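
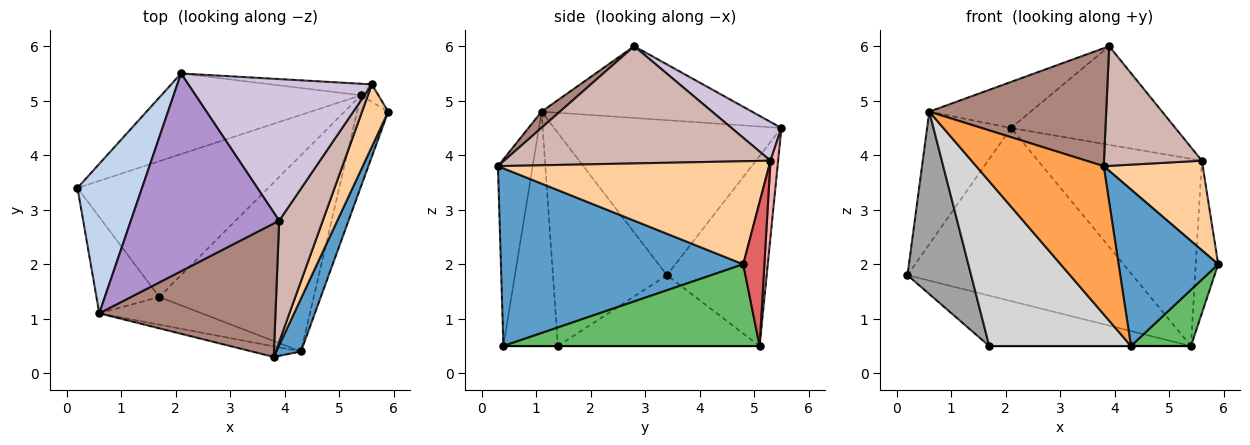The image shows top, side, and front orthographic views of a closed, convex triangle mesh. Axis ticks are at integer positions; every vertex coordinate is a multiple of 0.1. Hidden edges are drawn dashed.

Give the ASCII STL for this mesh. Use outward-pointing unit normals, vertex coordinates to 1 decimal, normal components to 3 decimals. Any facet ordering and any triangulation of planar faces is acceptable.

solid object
 facet normal 0.917 -0.377 0.128
  outer loop
   vertex 4.3 0.4 0.5
   vertex 5.9 4.8 2.0
   vertex 3.8 0.3 3.8
  endloop
 endfacet
 facet normal -0.874 0.323 0.364
  outer loop
   vertex 0.6 1.1 4.8
   vertex 2.1 5.5 4.5
   vertex 0.2 3.4 1.8
  endloop
 endfacet
 facet normal -0.262 -0.963 -0.069
  outer loop
   vertex 0.6 1.1 4.8
   vertex 4.3 0.4 0.5
   vertex 3.8 0.3 3.8
  endloop
 endfacet
 facet normal 0.914 -0.334 0.232
  outer loop
   vertex 5.6 5.3 3.9
   vertex 3.8 0.3 3.8
   vertex 5.9 4.8 2.0
  endloop
 endfacet
 facet normal 0.913 -0.214 -0.347
  outer loop
   vertex 5.4 5.1 0.5
   vertex 5.9 4.8 2.0
   vertex 4.3 0.4 0.5
  endloop
 endfacet
 facet normal -0.373 0.841 -0.392
  outer loop
   vertex 5.4 5.1 0.5
   vertex 0.2 3.4 1.8
   vertex 2.1 5.5 4.5
  endloop
 endfacet
 facet normal 0.684 0.725 -0.083
  outer loop
   vertex 5.4 5.1 0.5
   vertex 5.6 5.3 3.9
   vertex 5.9 4.8 2.0
  endloop
 endfacet
 facet normal 0.046 0.997 -0.061
  outer loop
   vertex 5.4 5.1 0.5
   vertex 2.1 5.5 4.5
   vertex 5.6 5.3 3.9
  endloop
 endfacet
 facet normal -0.426 0.205 0.881
  outer loop
   vertex 3.9 2.8 6.0
   vertex 2.1 5.5 4.5
   vertex 0.6 1.1 4.8
  endloop
 endfacet
 facet normal 0.171 0.563 0.809
  outer loop
   vertex 3.9 2.8 6.0
   vertex 5.6 5.3 3.9
   vertex 2.1 5.5 4.5
  endloop
 endfacet
 facet normal 0.068 -0.661 0.748
  outer loop
   vertex 3.9 2.8 6.0
   vertex 0.6 1.1 4.8
   vertex 3.8 0.3 3.8
  endloop
 endfacet
 facet normal 0.886 -0.326 0.330
  outer loop
   vertex 3.9 2.8 6.0
   vertex 3.8 0.3 3.8
   vertex 5.6 5.3 3.9
  endloop
 endfacet
 facet normal -0.329 0.329 -0.885
  outer loop
   vertex 1.7 1.4 0.5
   vertex 0.2 3.4 1.8
   vertex 5.4 5.1 0.5
  endloop
 endfacet
 facet normal 0.000 0.000 -1.000
  outer loop
   vertex 1.7 1.4 0.5
   vertex 5.4 5.1 0.5
   vertex 4.3 0.4 0.5
  endloop
 endfacet
 facet normal -0.846 -0.472 -0.249
  outer loop
   vertex 1.7 1.4 0.5
   vertex 0.6 1.1 4.8
   vertex 0.2 3.4 1.8
  endloop
 endfacet
 facet normal -0.355 -0.922 -0.155
  outer loop
   vertex 1.7 1.4 0.5
   vertex 4.3 0.4 0.5
   vertex 0.6 1.1 4.8
  endloop
 endfacet
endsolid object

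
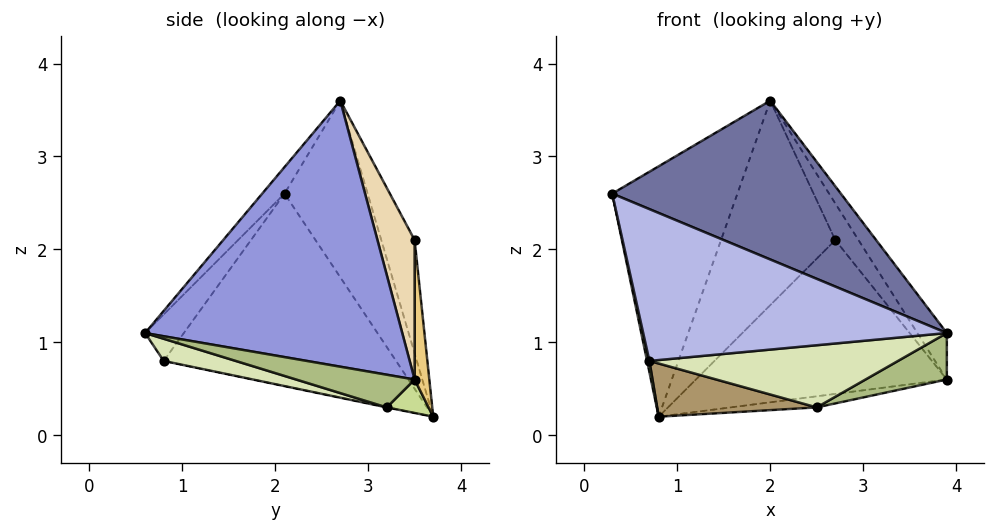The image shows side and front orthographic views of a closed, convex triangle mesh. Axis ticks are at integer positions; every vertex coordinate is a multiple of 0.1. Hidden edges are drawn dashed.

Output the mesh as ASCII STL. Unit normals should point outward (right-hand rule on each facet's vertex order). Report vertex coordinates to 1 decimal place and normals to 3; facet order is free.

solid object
 facet normal -0.077 -0.792 0.606
  outer loop
   vertex 2.0 2.7 3.6
   vertex 0.3 2.1 2.6
   vertex 3.9 0.6 1.1
  endloop
 endfacet
 facet normal -0.506 0.763 0.403
  outer loop
   vertex 2.0 2.7 3.6
   vertex 0.8 3.7 0.2
   vertex 0.3 2.1 2.6
  endloop
 endfacet
 facet normal 0.829 0.095 0.551
  outer loop
   vertex 3.9 3.5 0.6
   vertex 2.0 2.7 3.6
   vertex 3.9 0.6 1.1
  endloop
 endfacet
 facet normal -0.104 -0.817 0.567
  outer loop
   vertex 0.7 0.8 0.8
   vertex 3.9 0.6 1.1
   vertex 0.3 2.1 2.6
  endloop
 endfacet
 facet normal -0.978 -0.010 -0.210
  outer loop
   vertex 0.7 0.8 0.8
   vertex 0.3 2.1 2.6
   vertex 0.8 3.7 0.2
  endloop
 endfacet
 facet normal 0.240 -0.165 -0.957
  outer loop
   vertex 2.5 3.2 0.3
   vertex 3.9 3.5 0.6
   vertex 3.9 0.6 1.1
  endloop
 endfacet
 facet normal 0.141 0.290 -0.947
  outer loop
   vertex 2.5 3.2 0.3
   vertex 0.8 3.7 0.2
   vertex 3.9 3.5 0.6
  endloop
 endfacet
 facet normal 0.074 -0.257 -0.964
  outer loop
   vertex 2.5 3.2 0.3
   vertex 3.9 0.6 1.1
   vertex 0.7 0.8 0.8
  endloop
 endfacet
 facet normal -0.002 -0.203 -0.979
  outer loop
   vertex 2.5 3.2 0.3
   vertex 0.7 0.8 0.8
   vertex 0.8 3.7 0.2
  endloop
 endfacet
 facet normal -0.262 0.897 0.356
  outer loop
   vertex 2.7 3.5 2.1
   vertex 0.8 3.7 0.2
   vertex 2.0 2.7 3.6
  endloop
 endfacet
 facet normal 0.058 0.997 0.047
  outer loop
   vertex 2.7 3.5 2.1
   vertex 3.9 3.5 0.6
   vertex 0.8 3.7 0.2
  endloop
 endfacet
 facet normal 0.702 0.439 0.561
  outer loop
   vertex 2.7 3.5 2.1
   vertex 2.0 2.7 3.6
   vertex 3.9 3.5 0.6
  endloop
 endfacet
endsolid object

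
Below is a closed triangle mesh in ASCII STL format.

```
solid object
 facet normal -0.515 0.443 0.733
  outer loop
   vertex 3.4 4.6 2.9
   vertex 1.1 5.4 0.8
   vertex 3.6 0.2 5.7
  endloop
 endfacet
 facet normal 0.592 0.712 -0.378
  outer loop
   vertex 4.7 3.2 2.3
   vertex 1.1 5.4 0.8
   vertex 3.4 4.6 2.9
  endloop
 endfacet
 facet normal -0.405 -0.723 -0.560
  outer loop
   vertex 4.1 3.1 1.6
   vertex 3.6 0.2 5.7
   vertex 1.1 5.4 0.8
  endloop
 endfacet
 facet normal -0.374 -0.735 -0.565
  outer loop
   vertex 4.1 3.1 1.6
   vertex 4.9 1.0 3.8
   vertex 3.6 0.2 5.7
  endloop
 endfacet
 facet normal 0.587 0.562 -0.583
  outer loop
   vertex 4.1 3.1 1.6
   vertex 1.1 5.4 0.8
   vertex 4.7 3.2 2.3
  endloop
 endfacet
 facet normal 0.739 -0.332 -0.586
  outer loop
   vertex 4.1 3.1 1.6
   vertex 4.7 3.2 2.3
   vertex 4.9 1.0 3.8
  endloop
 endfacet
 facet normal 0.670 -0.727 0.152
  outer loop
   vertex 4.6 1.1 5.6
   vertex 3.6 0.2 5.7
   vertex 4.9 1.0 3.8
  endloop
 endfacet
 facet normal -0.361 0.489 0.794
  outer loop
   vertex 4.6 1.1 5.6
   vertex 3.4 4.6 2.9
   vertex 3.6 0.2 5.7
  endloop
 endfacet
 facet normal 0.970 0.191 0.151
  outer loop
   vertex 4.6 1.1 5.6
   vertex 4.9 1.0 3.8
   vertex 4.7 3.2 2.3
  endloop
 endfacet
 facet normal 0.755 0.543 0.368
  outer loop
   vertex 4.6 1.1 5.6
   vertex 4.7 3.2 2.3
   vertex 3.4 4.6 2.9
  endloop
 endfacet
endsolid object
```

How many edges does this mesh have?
15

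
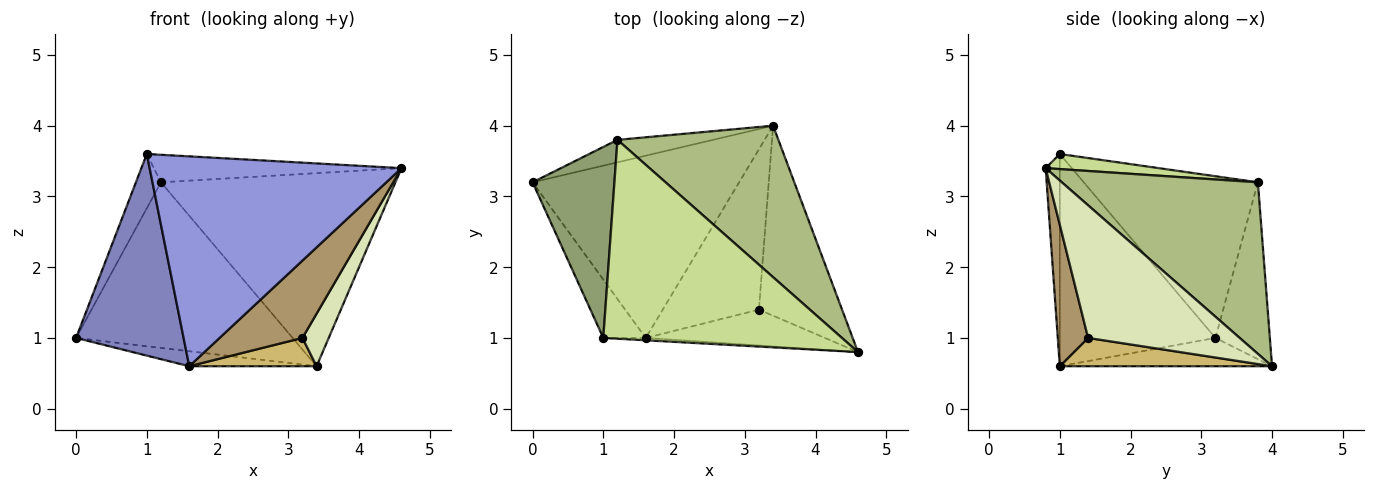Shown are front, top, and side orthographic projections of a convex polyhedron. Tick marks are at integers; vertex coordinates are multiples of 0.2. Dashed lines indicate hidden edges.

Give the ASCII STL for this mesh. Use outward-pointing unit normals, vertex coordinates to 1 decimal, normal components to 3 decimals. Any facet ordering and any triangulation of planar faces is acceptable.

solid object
 facet normal -0.135 0.081 -0.987
  outer loop
   vertex 1.6 1.0 0.6
   vertex 0.0 3.2 1.0
   vertex 3.4 4.0 0.6
  endloop
 endfacet
 facet normal -0.812 -0.561 -0.162
  outer loop
   vertex 1.6 1.0 0.6
   vertex 1.0 1.0 3.6
   vertex 0.0 3.2 1.0
  endloop
 endfacet
 facet normal -0.056 -0.998 -0.011
  outer loop
   vertex 1.6 1.0 0.6
   vertex 4.6 0.8 3.4
   vertex 1.0 1.0 3.6
  endloop
 endfacet
 facet normal -0.242 0.962 -0.130
  outer loop
   vertex 1.2 3.8 3.2
   vertex 3.4 4.0 0.6
   vertex 0.0 3.2 1.0
  endloop
 endfacet
 facet normal -0.885 0.127 0.448
  outer loop
   vertex 1.2 3.8 3.2
   vertex 0.0 3.2 1.0
   vertex 1.0 1.0 3.6
  endloop
 endfacet
 facet normal 0.550 0.657 0.516
  outer loop
   vertex 1.2 3.8 3.2
   vertex 4.6 0.8 3.4
   vertex 3.4 4.0 0.6
  endloop
 endfacet
 facet normal 0.063 0.137 0.989
  outer loop
   vertex 1.2 3.8 3.2
   vertex 1.0 1.0 3.6
   vertex 4.6 0.8 3.4
  endloop
 endfacet
 facet normal 0.838 -0.145 -0.525
  outer loop
   vertex 3.2 1.4 1.0
   vertex 3.4 4.0 0.6
   vertex 4.6 0.8 3.4
  endloop
 endfacet
 facet normal 0.315 -0.861 -0.399
  outer loop
   vertex 3.2 1.4 1.0
   vertex 4.6 0.8 3.4
   vertex 1.6 1.0 0.6
  endloop
 endfacet
 facet normal 0.278 -0.167 -0.946
  outer loop
   vertex 3.2 1.4 1.0
   vertex 1.6 1.0 0.6
   vertex 3.4 4.0 0.6
  endloop
 endfacet
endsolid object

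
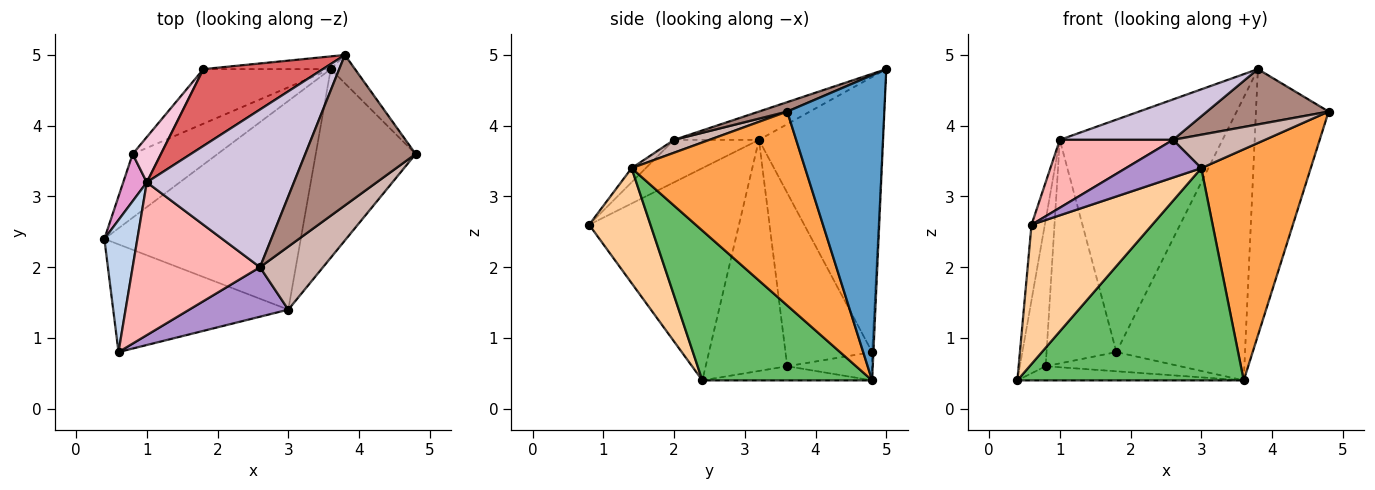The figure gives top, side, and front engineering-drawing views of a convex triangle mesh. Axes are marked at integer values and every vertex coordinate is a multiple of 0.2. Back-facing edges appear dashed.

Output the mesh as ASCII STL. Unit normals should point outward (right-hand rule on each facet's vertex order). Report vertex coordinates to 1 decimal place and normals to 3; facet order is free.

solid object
 facet normal 0.799 0.598 -0.063
  outer loop
   vertex 3.6 4.8 0.4
   vertex 3.8 5.0 4.8
   vertex 4.8 3.6 4.2
  endloop
 endfacet
 facet normal -0.984 0.087 0.153
  outer loop
   vertex 1.0 3.2 3.8
   vertex 0.4 2.4 0.4
   vertex 0.6 0.8 2.6
  endloop
 endfacet
 facet normal 0.775 -0.489 -0.399
  outer loop
   vertex 3.0 1.4 3.4
   vertex 3.6 4.8 0.4
   vertex 4.8 3.6 4.2
  endloop
 endfacet
 facet normal 0.373 -0.734 -0.568
  outer loop
   vertex 3.0 1.4 3.4
   vertex 0.6 0.8 2.6
   vertex 0.4 2.4 0.4
  endloop
 endfacet
 facet normal 0.472 -0.629 -0.618
  outer loop
   vertex 3.0 1.4 3.4
   vertex 0.4 2.4 0.4
   vertex 3.6 4.8 0.4
  endloop
 endfacet
 facet normal -0.010 0.999 -0.045
  outer loop
   vertex 1.8 4.8 0.8
   vertex 3.8 5.0 4.8
   vertex 3.6 4.8 0.4
  endloop
 endfacet
 facet normal -0.586 0.770 0.254
  outer loop
   vertex 1.8 4.8 0.8
   vertex 1.0 3.2 3.8
   vertex 3.8 5.0 4.8
  endloop
 endfacet
 facet normal -0.291 -0.389 0.874
  outer loop
   vertex 2.6 2.0 3.8
   vertex 1.0 3.2 3.8
   vertex 0.6 0.8 2.6
  endloop
 endfacet
 facet normal -0.113 -0.602 0.790
  outer loop
   vertex 2.6 2.0 3.8
   vertex 0.6 0.8 2.6
   vertex 3.0 1.4 3.4
  endloop
 endfacet
 facet normal -0.183 -0.244 0.952
  outer loop
   vertex 2.6 2.0 3.8
   vertex 3.8 5.0 4.8
   vertex 1.0 3.2 3.8
  endloop
 endfacet
 facet normal 0.080 -0.344 0.936
  outer loop
   vertex 2.6 2.0 3.8
   vertex 4.8 3.6 4.2
   vertex 3.8 5.0 4.8
  endloop
 endfacet
 facet normal 0.177 -0.461 0.869
  outer loop
   vertex 2.6 2.0 3.8
   vertex 3.0 1.4 3.4
   vertex 4.8 3.6 4.2
  endloop
 endfacet
 facet normal -0.949 0.300 0.097
  outer loop
   vertex 0.8 3.6 0.6
   vertex 0.4 2.4 0.4
   vertex 1.0 3.2 3.8
  endloop
 endfacet
 facet normal -0.772 0.623 0.126
  outer loop
   vertex 0.8 3.6 0.6
   vertex 1.0 3.2 3.8
   vertex 1.8 4.8 0.8
  endloop
 endfacet
 facet normal -0.161 0.214 -0.964
  outer loop
   vertex 0.8 3.6 0.6
   vertex 3.6 4.8 0.4
   vertex 0.4 2.4 0.4
  endloop
 endfacet
 facet normal -0.205 0.325 -0.923
  outer loop
   vertex 0.8 3.6 0.6
   vertex 1.8 4.8 0.8
   vertex 3.6 4.8 0.4
  endloop
 endfacet
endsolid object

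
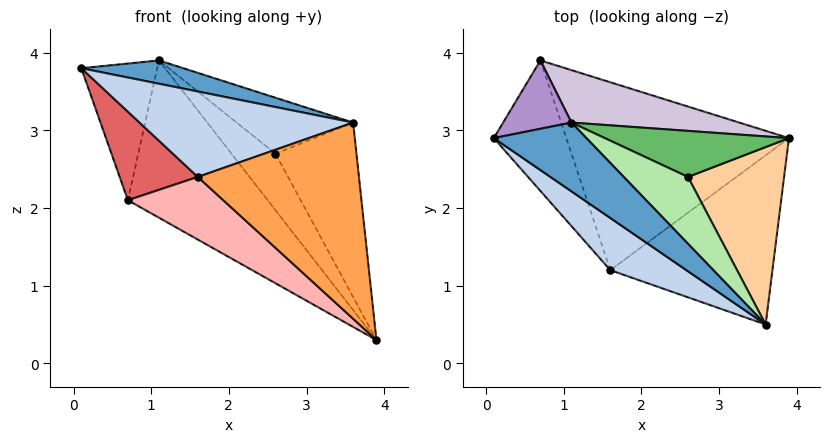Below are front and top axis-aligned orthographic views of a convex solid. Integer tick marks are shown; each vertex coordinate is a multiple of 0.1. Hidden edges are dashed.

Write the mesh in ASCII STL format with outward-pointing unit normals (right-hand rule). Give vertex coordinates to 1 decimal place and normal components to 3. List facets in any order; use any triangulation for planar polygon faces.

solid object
 facet normal -0.031 -0.321 0.947
  outer loop
   vertex 1.1 3.1 3.9
   vertex 0.1 2.9 3.8
   vertex 3.6 0.5 3.1
  endloop
 endfacet
 facet normal -0.434 -0.769 0.469
  outer loop
   vertex 1.6 1.2 2.4
   vertex 3.6 0.5 3.1
   vertex 0.1 2.9 3.8
  endloop
 endfacet
 facet normal -0.036 -0.757 -0.653
  outer loop
   vertex 1.6 1.2 2.4
   vertex 3.9 2.9 0.3
   vertex 3.6 0.5 3.1
  endloop
 endfacet
 facet normal 0.723 0.484 0.493
  outer loop
   vertex 2.6 2.4 2.7
   vertex 3.6 0.5 3.1
   vertex 3.9 2.9 0.3
  endloop
 endfacet
 facet normal 0.655 0.586 0.477
  outer loop
   vertex 2.6 2.4 2.7
   vertex 3.9 2.9 0.3
   vertex 1.1 3.1 3.9
  endloop
 endfacet
 facet normal 0.674 0.474 0.566
  outer loop
   vertex 2.6 2.4 2.7
   vertex 1.1 3.1 3.9
   vertex 3.6 0.5 3.1
  endloop
 endfacet
 facet normal -0.815 -0.325 -0.479
  outer loop
   vertex 0.7 3.9 2.1
   vertex 1.6 1.2 2.4
   vertex 0.1 2.9 3.8
  endloop
 endfacet
 facet normal -0.535 -0.267 -0.802
  outer loop
   vertex 0.7 3.9 2.1
   vertex 3.9 2.9 0.3
   vertex 1.6 1.2 2.4
  endloop
 endfacet
 facet normal -0.218 0.873 0.436
  outer loop
   vertex 0.7 3.9 2.1
   vertex 0.1 2.9 3.8
   vertex 1.1 3.1 3.9
  endloop
 endfacet
 facet normal 0.429 0.857 0.286
  outer loop
   vertex 0.7 3.9 2.1
   vertex 1.1 3.1 3.9
   vertex 3.9 2.9 0.3
  endloop
 endfacet
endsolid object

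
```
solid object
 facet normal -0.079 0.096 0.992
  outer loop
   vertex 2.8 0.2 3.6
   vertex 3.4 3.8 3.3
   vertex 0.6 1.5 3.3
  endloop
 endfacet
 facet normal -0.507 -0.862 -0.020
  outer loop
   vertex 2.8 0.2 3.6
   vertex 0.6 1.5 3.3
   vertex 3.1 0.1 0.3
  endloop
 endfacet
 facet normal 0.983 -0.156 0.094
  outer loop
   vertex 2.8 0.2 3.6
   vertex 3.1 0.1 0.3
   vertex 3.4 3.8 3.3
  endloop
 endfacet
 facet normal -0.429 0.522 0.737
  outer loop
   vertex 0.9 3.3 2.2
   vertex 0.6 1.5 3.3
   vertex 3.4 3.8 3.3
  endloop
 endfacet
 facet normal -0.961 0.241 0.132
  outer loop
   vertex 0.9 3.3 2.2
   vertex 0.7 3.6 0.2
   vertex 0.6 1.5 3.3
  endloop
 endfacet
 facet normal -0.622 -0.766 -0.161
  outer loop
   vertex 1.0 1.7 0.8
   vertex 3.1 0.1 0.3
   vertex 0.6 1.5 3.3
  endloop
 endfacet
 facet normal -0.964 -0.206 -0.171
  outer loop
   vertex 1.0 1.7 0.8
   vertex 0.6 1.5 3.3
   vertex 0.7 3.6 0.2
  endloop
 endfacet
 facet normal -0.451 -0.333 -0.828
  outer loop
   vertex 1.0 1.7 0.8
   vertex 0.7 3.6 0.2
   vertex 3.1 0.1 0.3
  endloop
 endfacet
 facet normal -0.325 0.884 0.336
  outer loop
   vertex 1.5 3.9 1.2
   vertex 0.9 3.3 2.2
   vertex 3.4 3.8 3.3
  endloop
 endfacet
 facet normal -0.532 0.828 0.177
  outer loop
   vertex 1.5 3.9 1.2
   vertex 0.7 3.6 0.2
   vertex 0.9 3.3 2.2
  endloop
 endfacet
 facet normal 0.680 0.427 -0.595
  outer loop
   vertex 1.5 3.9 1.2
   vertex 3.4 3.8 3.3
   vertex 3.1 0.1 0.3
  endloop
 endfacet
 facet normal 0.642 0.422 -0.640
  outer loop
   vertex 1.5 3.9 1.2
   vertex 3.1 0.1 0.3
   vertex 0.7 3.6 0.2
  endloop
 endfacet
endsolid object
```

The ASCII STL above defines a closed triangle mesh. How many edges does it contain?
18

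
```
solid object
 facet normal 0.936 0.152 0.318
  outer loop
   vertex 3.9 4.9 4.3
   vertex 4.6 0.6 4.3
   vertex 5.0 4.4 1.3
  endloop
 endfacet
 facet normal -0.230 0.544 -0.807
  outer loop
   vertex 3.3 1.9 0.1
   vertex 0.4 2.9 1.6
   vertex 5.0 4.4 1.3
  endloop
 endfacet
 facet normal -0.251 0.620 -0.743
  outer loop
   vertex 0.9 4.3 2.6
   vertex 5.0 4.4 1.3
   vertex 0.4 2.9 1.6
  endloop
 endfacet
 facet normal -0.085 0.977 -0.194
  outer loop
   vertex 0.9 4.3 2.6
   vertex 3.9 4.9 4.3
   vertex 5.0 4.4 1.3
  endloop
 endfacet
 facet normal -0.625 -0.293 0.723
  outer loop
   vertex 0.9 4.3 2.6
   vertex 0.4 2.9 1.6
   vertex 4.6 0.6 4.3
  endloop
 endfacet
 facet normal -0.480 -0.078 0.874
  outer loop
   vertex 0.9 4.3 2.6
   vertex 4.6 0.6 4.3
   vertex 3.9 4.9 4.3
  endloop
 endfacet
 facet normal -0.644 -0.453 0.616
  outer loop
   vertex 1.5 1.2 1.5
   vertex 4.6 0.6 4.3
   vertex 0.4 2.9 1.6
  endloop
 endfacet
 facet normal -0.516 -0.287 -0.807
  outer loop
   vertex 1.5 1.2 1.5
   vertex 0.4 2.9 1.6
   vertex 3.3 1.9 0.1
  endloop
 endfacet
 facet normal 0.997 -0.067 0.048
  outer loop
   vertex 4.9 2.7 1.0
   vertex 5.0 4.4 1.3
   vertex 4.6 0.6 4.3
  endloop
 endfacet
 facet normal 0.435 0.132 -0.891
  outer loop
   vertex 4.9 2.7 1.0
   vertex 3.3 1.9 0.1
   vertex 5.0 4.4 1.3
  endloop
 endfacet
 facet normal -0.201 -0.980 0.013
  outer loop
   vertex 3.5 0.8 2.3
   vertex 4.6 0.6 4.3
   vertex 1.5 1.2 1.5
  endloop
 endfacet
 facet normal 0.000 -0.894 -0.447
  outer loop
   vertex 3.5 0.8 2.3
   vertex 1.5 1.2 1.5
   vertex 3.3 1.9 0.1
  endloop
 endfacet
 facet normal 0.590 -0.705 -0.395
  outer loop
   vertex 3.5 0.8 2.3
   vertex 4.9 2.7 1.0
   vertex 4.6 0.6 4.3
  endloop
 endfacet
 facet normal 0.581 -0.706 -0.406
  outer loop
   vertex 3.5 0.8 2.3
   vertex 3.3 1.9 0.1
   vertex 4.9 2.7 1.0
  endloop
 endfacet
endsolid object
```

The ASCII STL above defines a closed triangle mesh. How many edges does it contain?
21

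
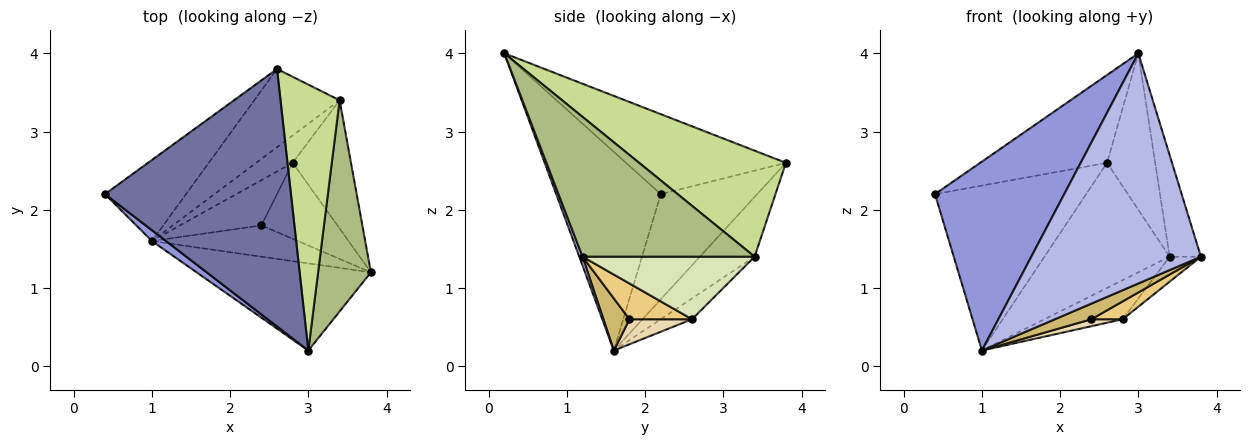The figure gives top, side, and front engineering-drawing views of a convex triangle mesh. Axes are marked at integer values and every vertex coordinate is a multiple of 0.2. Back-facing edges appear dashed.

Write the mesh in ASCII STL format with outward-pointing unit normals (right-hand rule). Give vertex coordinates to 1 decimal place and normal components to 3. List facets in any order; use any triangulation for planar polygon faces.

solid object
 facet normal -0.377 0.299 0.877
  outer loop
   vertex 3.0 0.2 4.0
   vertex 2.6 3.8 2.6
   vertex 0.4 2.2 2.2
  endloop
 endfacet
 facet normal -0.497 0.779 -0.383
  outer loop
   vertex 1.0 1.6 0.2
   vertex 0.4 2.2 2.2
   vertex 2.6 3.8 2.6
  endloop
 endfacet
 facet normal -0.628 -0.777 0.045
  outer loop
   vertex 1.0 1.6 0.2
   vertex 3.0 0.2 4.0
   vertex 0.4 2.2 2.2
  endloop
 endfacet
 facet normal 0.018 -0.935 -0.354
  outer loop
   vertex 1.0 1.6 0.2
   vertex 3.8 1.2 1.4
   vertex 3.0 0.2 4.0
  endloop
 endfacet
 facet normal -0.348 0.795 -0.497
  outer loop
   vertex 3.4 3.4 1.4
   vertex 1.0 1.6 0.2
   vertex 2.6 3.8 2.6
  endloop
 endfacet
 facet normal 0.922 0.168 0.348
  outer loop
   vertex 3.4 3.4 1.4
   vertex 3.0 0.2 4.0
   vertex 3.8 1.2 1.4
  endloop
 endfacet
 facet normal 0.840 0.275 0.468
  outer loop
   vertex 3.4 3.4 1.4
   vertex 2.6 3.8 2.6
   vertex 3.0 0.2 4.0
  endloop
 endfacet
 facet normal 0.725 0.132 -0.676
  outer loop
   vertex 2.8 2.6 0.6
   vertex 3.4 3.4 1.4
   vertex 3.8 1.2 1.4
  endloop
 endfacet
 facet normal -0.311 0.778 -0.545
  outer loop
   vertex 2.8 2.6 0.6
   vertex 1.0 1.6 0.2
   vertex 3.4 3.4 1.4
  endloop
 endfacet
 facet normal 0.304 -0.426 -0.852
  outer loop
   vertex 2.4 1.8 0.6
   vertex 3.8 1.2 1.4
   vertex 1.0 1.6 0.2
  endloop
 endfacet
 facet normal 0.416 -0.208 -0.885
  outer loop
   vertex 2.4 1.8 0.6
   vertex 2.8 2.6 0.6
   vertex 3.8 1.2 1.4
  endloop
 endfacet
 facet normal 0.291 -0.145 -0.946
  outer loop
   vertex 2.4 1.8 0.6
   vertex 1.0 1.6 0.2
   vertex 2.8 2.6 0.6
  endloop
 endfacet
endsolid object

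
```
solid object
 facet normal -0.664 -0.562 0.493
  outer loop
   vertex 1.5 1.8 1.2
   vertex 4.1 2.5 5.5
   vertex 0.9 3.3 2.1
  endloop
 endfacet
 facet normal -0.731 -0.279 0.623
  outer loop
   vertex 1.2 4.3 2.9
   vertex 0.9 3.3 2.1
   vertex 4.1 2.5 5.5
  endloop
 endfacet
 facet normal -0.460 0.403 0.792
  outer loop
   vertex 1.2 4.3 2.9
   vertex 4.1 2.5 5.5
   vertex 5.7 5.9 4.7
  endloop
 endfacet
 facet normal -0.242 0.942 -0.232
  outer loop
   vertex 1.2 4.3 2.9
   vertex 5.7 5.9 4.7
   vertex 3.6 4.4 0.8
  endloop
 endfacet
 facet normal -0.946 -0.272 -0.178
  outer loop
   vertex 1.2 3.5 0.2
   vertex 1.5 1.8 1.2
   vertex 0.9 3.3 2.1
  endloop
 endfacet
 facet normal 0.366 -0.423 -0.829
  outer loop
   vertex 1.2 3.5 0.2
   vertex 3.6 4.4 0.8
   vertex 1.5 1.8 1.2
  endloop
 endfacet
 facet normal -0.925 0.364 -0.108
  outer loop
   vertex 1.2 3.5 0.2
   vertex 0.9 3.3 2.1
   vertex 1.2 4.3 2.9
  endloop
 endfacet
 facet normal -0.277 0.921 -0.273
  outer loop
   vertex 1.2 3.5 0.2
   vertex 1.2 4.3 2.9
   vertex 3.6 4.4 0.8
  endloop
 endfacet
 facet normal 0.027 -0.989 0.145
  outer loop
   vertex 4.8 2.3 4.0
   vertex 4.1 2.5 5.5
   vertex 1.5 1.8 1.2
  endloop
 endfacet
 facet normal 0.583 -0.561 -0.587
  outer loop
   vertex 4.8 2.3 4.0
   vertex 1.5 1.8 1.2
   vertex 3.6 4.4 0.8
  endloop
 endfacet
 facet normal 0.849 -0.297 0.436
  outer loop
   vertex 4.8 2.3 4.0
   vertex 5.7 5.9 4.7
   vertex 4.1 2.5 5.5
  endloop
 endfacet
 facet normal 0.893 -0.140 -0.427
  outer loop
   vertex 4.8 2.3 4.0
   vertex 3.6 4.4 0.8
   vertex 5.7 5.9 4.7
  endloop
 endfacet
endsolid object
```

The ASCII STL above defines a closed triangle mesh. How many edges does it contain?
18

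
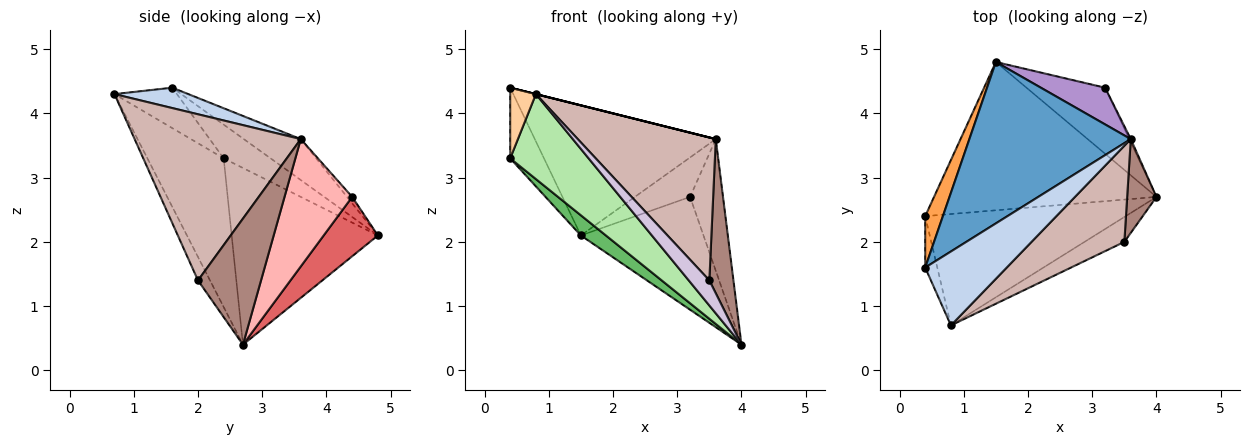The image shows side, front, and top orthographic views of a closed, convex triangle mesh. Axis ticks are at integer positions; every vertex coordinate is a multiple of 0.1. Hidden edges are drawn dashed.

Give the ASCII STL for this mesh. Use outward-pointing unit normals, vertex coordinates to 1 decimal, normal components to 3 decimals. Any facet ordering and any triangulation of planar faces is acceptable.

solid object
 facet normal -0.194 0.616 0.764
  outer loop
   vertex 3.6 3.6 3.6
   vertex 1.5 4.8 2.1
   vertex 0.4 1.6 4.4
  endloop
 endfacet
 facet normal 0.243 0.000 0.970
  outer loop
   vertex 3.6 3.6 3.6
   vertex 0.4 1.6 4.4
   vertex 0.8 0.7 4.3
  endloop
 endfacet
 facet normal -0.747 0.538 0.391
  outer loop
   vertex 0.4 2.4 3.3
   vertex 0.4 1.6 4.4
   vertex 1.5 4.8 2.1
  endloop
 endfacet
 facet normal -0.891 -0.367 -0.267
  outer loop
   vertex 0.4 2.4 3.3
   vertex 0.8 0.7 4.3
   vertex 0.4 1.6 4.4
  endloop
 endfacet
 facet normal -0.618 -0.106 -0.779
  outer loop
   vertex 0.4 2.4 3.3
   vertex 1.5 4.8 2.1
   vertex 4.0 2.7 0.4
  endloop
 endfacet
 facet normal -0.508 -0.522 -0.685
  outer loop
   vertex 0.4 2.4 3.3
   vertex 4.0 2.7 0.4
   vertex 0.8 0.7 4.3
  endloop
 endfacet
 facet normal 0.356 0.806 -0.472
  outer loop
   vertex 3.2 4.4 2.7
   vertex 4.0 2.7 0.4
   vertex 1.5 4.8 2.1
  endloop
 endfacet
 facet normal 0.899 0.438 -0.011
  outer loop
   vertex 3.2 4.4 2.7
   vertex 3.6 3.6 3.6
   vertex 4.0 2.7 0.4
  endloop
 endfacet
 facet normal -0.068 0.730 0.680
  outer loop
   vertex 3.2 4.4 2.7
   vertex 1.5 4.8 2.1
   vertex 3.6 3.6 3.6
  endloop
 endfacet
 facet normal -0.383 -0.656 -0.651
  outer loop
   vertex 3.5 2.0 1.4
   vertex 0.8 0.7 4.3
   vertex 4.0 2.7 0.4
  endloop
 endfacet
 facet normal 0.913 -0.349 0.212
  outer loop
   vertex 3.5 2.0 1.4
   vertex 4.0 2.7 0.4
   vertex 3.6 3.6 3.6
  endloop
 endfacet
 facet normal 0.707 -0.587 0.395
  outer loop
   vertex 3.5 2.0 1.4
   vertex 3.6 3.6 3.6
   vertex 0.8 0.7 4.3
  endloop
 endfacet
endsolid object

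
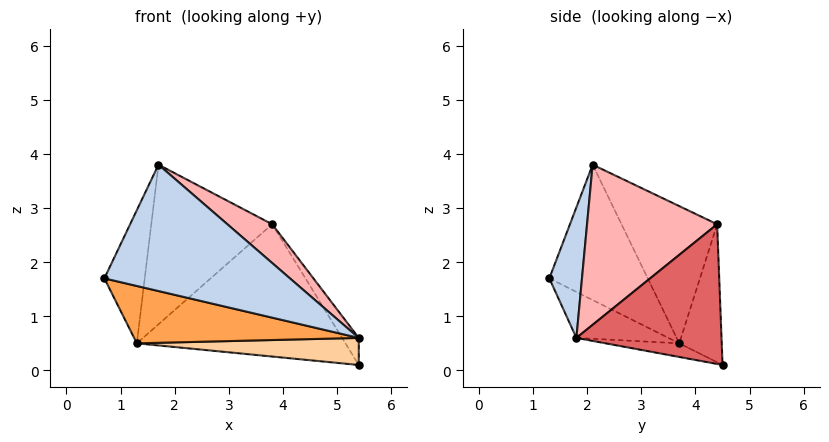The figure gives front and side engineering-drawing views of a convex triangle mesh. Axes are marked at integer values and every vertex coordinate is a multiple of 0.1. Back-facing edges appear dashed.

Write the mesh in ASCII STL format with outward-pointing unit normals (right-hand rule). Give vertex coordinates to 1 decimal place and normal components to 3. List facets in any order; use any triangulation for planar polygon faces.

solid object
 facet normal -0.887 0.364 0.284
  outer loop
   vertex 1.3 3.7 0.5
   vertex 0.7 1.3 1.7
   vertex 1.7 2.1 3.8
  endloop
 endfacet
 facet normal 0.166 -0.945 0.281
  outer loop
   vertex 5.4 1.8 0.6
   vertex 1.7 2.1 3.8
   vertex 0.7 1.3 1.7
  endloop
 endfacet
 facet normal -0.167 -0.407 -0.898
  outer loop
   vertex 5.4 1.8 0.6
   vertex 0.7 1.3 1.7
   vertex 1.3 3.7 0.5
  endloop
 endfacet
 facet normal -0.060 -0.182 -0.981
  outer loop
   vertex 5.4 1.8 0.6
   vertex 1.3 3.7 0.5
   vertex 5.4 4.5 0.1
  endloop
 endfacet
 facet normal -0.199 0.976 -0.085
  outer loop
   vertex 3.8 4.4 2.7
   vertex 5.4 4.5 0.1
   vertex 1.3 3.7 0.5
  endloop
 endfacet
 facet normal -0.565 0.714 0.414
  outer loop
   vertex 3.8 4.4 2.7
   vertex 1.3 3.7 0.5
   vertex 1.7 2.1 3.8
  endloop
 endfacet
 facet normal 0.846 0.097 0.524
  outer loop
   vertex 3.8 4.4 2.7
   vertex 5.4 1.8 0.6
   vertex 5.4 4.5 0.1
  endloop
 endfacet
 facet normal 0.629 -0.217 0.747
  outer loop
   vertex 3.8 4.4 2.7
   vertex 1.7 2.1 3.8
   vertex 5.4 1.8 0.6
  endloop
 endfacet
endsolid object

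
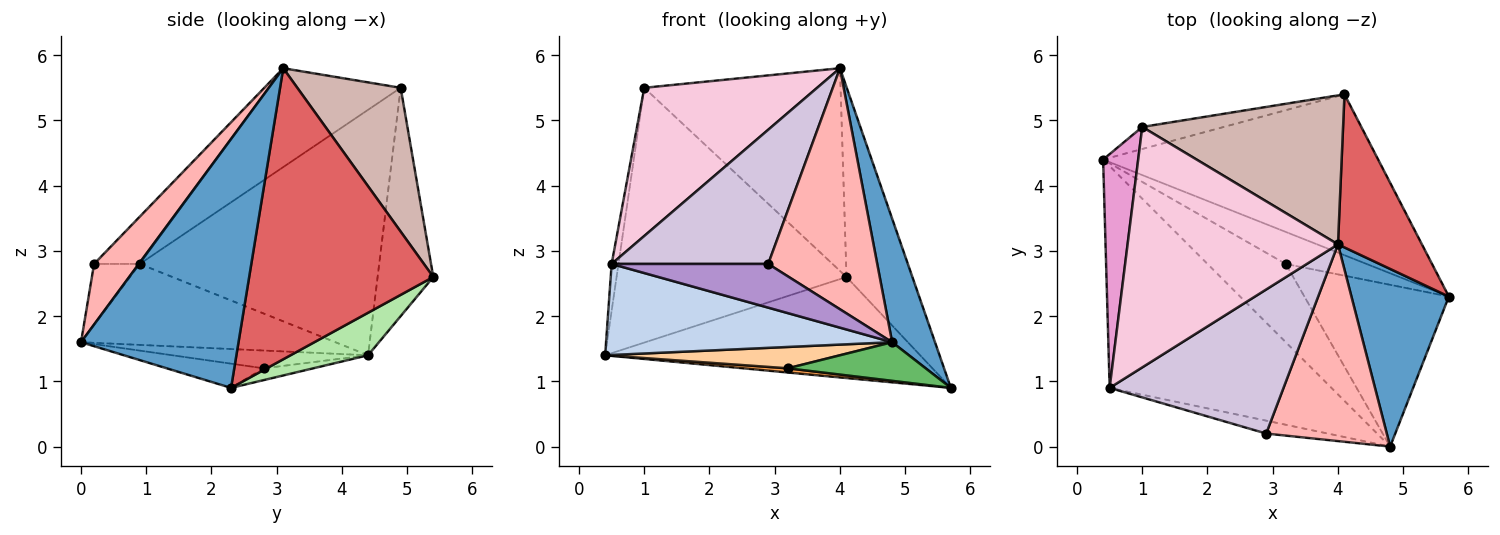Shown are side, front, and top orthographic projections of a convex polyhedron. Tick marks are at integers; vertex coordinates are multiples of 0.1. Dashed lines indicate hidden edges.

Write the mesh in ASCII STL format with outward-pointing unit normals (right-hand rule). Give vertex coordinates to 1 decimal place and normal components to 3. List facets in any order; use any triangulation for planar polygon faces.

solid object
 facet normal 0.903 -0.246 0.353
  outer loop
   vertex 4.0 3.1 5.8
   vertex 4.8 0.0 1.6
   vertex 5.7 2.3 0.9
  endloop
 endfacet
 facet normal -0.320 -0.360 -0.876
  outer loop
   vertex 0.5 0.9 2.8
   vertex 0.4 4.4 1.4
   vertex 4.8 0.0 1.6
  endloop
 endfacet
 facet normal -0.143 -0.128 -0.981
  outer loop
   vertex 3.2 2.8 1.2
   vertex 0.4 4.4 1.4
   vertex 5.7 2.3 0.9
  endloop
 endfacet
 facet normal -0.214 -0.257 -0.942
  outer loop
   vertex 3.2 2.8 1.2
   vertex 4.8 0.0 1.6
   vertex 0.4 4.4 1.4
  endloop
 endfacet
 facet normal -0.161 -0.229 -0.960
  outer loop
   vertex 3.2 2.8 1.2
   vertex 5.7 2.3 0.9
   vertex 4.8 0.0 1.6
  endloop
 endfacet
 facet normal 0.130 0.527 -0.840
  outer loop
   vertex 4.1 5.4 2.6
   vertex 5.7 2.3 0.9
   vertex 0.4 4.4 1.4
  endloop
 endfacet
 facet normal 0.909 0.325 0.262
  outer loop
   vertex 4.1 5.4 2.6
   vertex 4.0 3.1 5.8
   vertex 5.7 2.3 0.9
  endloop
 endfacet
 facet normal 0.303 -0.738 0.603
  outer loop
   vertex 2.9 0.2 2.8
   vertex 4.8 0.0 1.6
   vertex 4.0 3.1 5.8
  endloop
 endfacet
 facet normal -0.269 -0.924 -0.273
  outer loop
   vertex 2.9 0.2 2.8
   vertex 0.5 0.9 2.8
   vertex 4.8 0.0 1.6
  endloop
 endfacet
 facet normal -0.195 -0.668 0.718
  outer loop
   vertex 2.9 0.2 2.8
   vertex 4.0 3.1 5.8
   vertex 0.5 0.9 2.8
  endloop
 endfacet
 facet normal -0.235 0.968 -0.084
  outer loop
   vertex 1.0 4.9 5.5
   vertex 4.1 5.4 2.6
   vertex 0.4 4.4 1.4
  endloop
 endfacet
 facet normal 0.390 0.742 0.545
  outer loop
   vertex 1.0 4.9 5.5
   vertex 4.0 3.1 5.8
   vertex 4.1 5.4 2.6
  endloop
 endfacet
 facet normal -0.990 0.028 0.141
  outer loop
   vertex 1.0 4.9 5.5
   vertex 0.4 4.4 1.4
   vertex 0.5 0.9 2.8
  endloop
 endfacet
 facet normal -0.371 -0.487 0.790
  outer loop
   vertex 1.0 4.9 5.5
   vertex 0.5 0.9 2.8
   vertex 4.0 3.1 5.8
  endloop
 endfacet
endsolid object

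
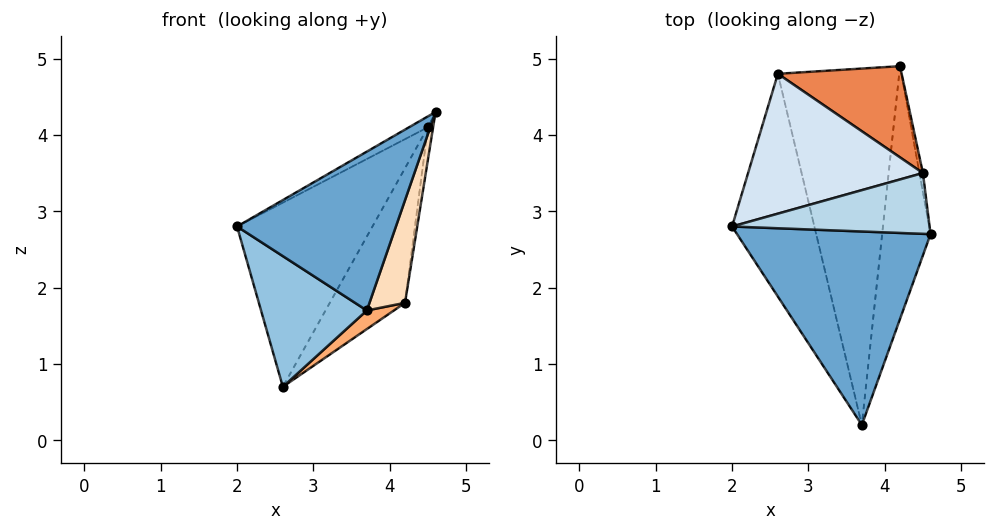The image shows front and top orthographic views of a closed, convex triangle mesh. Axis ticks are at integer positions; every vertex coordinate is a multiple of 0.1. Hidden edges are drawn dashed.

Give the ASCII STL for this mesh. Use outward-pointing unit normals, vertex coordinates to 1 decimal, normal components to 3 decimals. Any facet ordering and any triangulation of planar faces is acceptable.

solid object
 facet normal -0.426 -0.574 0.699
  outer loop
   vertex 3.7 0.2 1.7
   vertex 4.6 2.7 4.3
   vertex 2.0 2.8 2.8
  endloop
 endfacet
 facet normal -0.800 -0.304 -0.518
  outer loop
   vertex 2.6 4.8 0.7
   vertex 3.7 0.2 1.7
   vertex 2.0 2.8 2.8
  endloop
 endfacet
 facet normal -0.489 0.153 0.858
  outer loop
   vertex 4.5 3.5 4.1
   vertex 2.0 2.8 2.8
   vertex 4.6 2.7 4.3
  endloop
 endfacet
 facet normal -0.473 0.701 0.533
  outer loop
   vertex 4.5 3.5 4.1
   vertex 2.6 4.8 0.7
   vertex 2.0 2.8 2.8
  endloop
 endfacet
 facet normal -0.401 0.758 0.514
  outer loop
   vertex 4.2 4.9 1.8
   vertex 2.6 4.8 0.7
   vertex 4.5 3.5 4.1
  endloop
 endfacet
 facet normal 0.568 -0.043 -0.822
  outer loop
   vertex 4.2 4.9 1.8
   vertex 3.7 0.2 1.7
   vertex 2.6 4.8 0.7
  endloop
 endfacet
 facet normal 0.992 0.108 -0.064
  outer loop
   vertex 4.2 4.9 1.8
   vertex 4.5 3.5 4.1
   vertex 4.6 2.7 4.3
  endloop
 endfacet
 facet normal 0.966 -0.098 -0.240
  outer loop
   vertex 4.2 4.9 1.8
   vertex 4.6 2.7 4.3
   vertex 3.7 0.2 1.7
  endloop
 endfacet
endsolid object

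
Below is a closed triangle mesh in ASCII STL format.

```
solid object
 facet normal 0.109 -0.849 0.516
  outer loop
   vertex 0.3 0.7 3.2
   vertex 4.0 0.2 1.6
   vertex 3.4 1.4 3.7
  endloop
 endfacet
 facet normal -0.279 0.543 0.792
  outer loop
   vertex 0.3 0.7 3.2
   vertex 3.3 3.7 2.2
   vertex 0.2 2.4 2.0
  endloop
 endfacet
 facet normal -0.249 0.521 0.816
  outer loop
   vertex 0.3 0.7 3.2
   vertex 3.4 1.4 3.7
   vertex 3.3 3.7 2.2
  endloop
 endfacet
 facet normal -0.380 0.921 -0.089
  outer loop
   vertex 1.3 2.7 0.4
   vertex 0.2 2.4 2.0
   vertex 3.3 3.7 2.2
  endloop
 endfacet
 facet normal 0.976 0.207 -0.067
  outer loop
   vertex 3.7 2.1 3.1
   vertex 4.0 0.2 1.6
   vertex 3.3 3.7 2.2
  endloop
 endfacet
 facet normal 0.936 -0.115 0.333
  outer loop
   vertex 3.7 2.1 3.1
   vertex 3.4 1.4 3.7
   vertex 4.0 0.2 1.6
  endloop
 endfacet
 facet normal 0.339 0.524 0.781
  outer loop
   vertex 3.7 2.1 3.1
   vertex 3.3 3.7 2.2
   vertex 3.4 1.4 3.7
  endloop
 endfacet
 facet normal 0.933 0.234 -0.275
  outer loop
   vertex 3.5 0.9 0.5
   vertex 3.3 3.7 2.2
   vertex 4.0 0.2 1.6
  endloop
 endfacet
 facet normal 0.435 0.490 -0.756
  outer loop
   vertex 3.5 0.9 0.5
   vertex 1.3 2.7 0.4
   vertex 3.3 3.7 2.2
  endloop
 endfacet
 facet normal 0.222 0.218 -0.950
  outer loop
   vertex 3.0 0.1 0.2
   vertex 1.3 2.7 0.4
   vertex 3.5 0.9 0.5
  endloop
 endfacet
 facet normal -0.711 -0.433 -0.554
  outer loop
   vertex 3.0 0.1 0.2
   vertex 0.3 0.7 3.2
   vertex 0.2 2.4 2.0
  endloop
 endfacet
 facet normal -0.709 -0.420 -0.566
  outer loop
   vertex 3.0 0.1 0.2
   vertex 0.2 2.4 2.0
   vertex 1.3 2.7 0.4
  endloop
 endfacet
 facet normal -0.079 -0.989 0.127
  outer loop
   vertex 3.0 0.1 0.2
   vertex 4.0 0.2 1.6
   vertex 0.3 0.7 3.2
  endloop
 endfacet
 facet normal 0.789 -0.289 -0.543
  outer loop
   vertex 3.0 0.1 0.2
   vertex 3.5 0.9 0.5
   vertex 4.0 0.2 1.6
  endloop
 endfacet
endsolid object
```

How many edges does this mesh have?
21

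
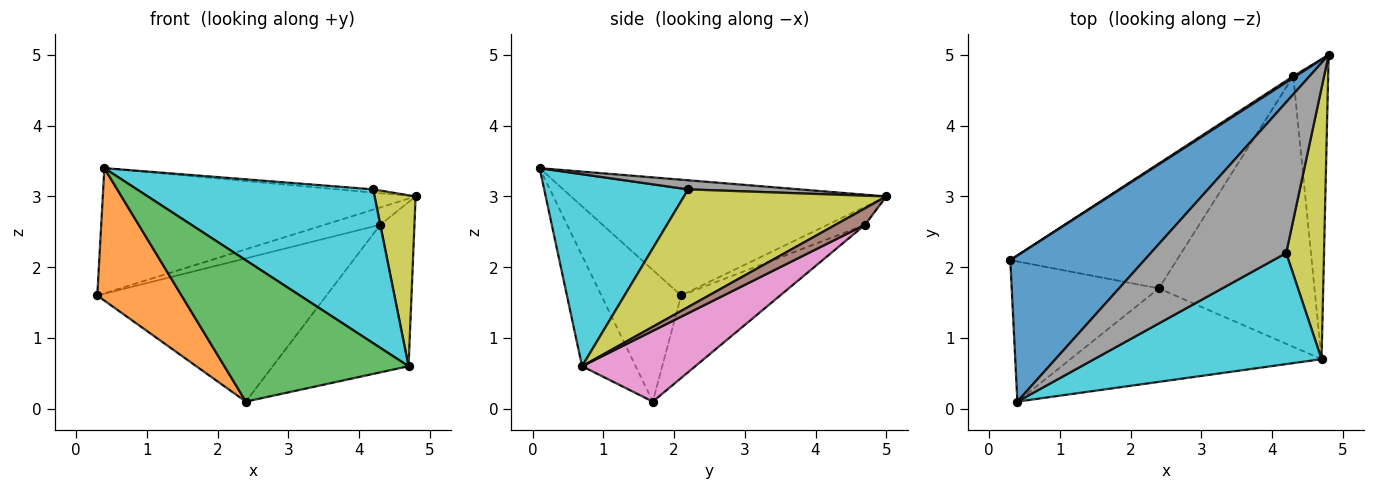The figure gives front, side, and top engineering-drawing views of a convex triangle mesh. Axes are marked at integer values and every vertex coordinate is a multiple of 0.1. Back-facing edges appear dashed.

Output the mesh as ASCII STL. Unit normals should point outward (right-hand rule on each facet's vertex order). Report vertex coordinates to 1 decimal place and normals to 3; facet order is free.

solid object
 facet normal -0.548 0.544 0.635
  outer loop
   vertex 0.4 0.1 3.4
   vertex 4.8 5.0 3.0
   vertex 0.3 2.1 1.6
  endloop
 endfacet
 facet normal -0.545 -0.576 -0.609
  outer loop
   vertex 2.4 1.7 0.1
   vertex 0.4 0.1 3.4
   vertex 0.3 2.1 1.6
  endloop
 endfacet
 facet normal -0.236 -0.811 -0.536
  outer loop
   vertex 4.7 0.7 0.6
   vertex 0.4 0.1 3.4
   vertex 2.4 1.7 0.1
  endloop
 endfacet
 facet normal -0.557 0.827 0.075
  outer loop
   vertex 4.3 4.7 2.6
   vertex 0.3 2.1 1.6
   vertex 4.8 5.0 3.0
  endloop
 endfacet
 facet normal -0.310 0.717 -0.625
  outer loop
   vertex 4.3 4.7 2.6
   vertex 2.4 1.7 0.1
   vertex 0.3 2.1 1.6
  endloop
 endfacet
 facet normal 0.382 0.444 -0.811
  outer loop
   vertex 4.3 4.7 2.6
   vertex 4.8 5.0 3.0
   vertex 4.7 0.7 0.6
  endloop
 endfacet
 facet normal 0.371 0.445 -0.815
  outer loop
   vertex 4.3 4.7 2.6
   vertex 4.7 0.7 0.6
   vertex 2.4 1.7 0.1
  endloop
 endfacet
 facet normal 0.067 0.021 0.998
  outer loop
   vertex 4.2 2.2 3.1
   vertex 4.8 5.0 3.0
   vertex 0.4 0.1 3.4
  endloop
 endfacet
 facet normal 0.935 -0.190 0.301
  outer loop
   vertex 4.2 2.2 3.1
   vertex 4.7 0.7 0.6
   vertex 4.8 5.0 3.0
  endloop
 endfacet
 facet normal 0.443 -0.727 0.525
  outer loop
   vertex 4.2 2.2 3.1
   vertex 0.4 0.1 3.4
   vertex 4.7 0.7 0.6
  endloop
 endfacet
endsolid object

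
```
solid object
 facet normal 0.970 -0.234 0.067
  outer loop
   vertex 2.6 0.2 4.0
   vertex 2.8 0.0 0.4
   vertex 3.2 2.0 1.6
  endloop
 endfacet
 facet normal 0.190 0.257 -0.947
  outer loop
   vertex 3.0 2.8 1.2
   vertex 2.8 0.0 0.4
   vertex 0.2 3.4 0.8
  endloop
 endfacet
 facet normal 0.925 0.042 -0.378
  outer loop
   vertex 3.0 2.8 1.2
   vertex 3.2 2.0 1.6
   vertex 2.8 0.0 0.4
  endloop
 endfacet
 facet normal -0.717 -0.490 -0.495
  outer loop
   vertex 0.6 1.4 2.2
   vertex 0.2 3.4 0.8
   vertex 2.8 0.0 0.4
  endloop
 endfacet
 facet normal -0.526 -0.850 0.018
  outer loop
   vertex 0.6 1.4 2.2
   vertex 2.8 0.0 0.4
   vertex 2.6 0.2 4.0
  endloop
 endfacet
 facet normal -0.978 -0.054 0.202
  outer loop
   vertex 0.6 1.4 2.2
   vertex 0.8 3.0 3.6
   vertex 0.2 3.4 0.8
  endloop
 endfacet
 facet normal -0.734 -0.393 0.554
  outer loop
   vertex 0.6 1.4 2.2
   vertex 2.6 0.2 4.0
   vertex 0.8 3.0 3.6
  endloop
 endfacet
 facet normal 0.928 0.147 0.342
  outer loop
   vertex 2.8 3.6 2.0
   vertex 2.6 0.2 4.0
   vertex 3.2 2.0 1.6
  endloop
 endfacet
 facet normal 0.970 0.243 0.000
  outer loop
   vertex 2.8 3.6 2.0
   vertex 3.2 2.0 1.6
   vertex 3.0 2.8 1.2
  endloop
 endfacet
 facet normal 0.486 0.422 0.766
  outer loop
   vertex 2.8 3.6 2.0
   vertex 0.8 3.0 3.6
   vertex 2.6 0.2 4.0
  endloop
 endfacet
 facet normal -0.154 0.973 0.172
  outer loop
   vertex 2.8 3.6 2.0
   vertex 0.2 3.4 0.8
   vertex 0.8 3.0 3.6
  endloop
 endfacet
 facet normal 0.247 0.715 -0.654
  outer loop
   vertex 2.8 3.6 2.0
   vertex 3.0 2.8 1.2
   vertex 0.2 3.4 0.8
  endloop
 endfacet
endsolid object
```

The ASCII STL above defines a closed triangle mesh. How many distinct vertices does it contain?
8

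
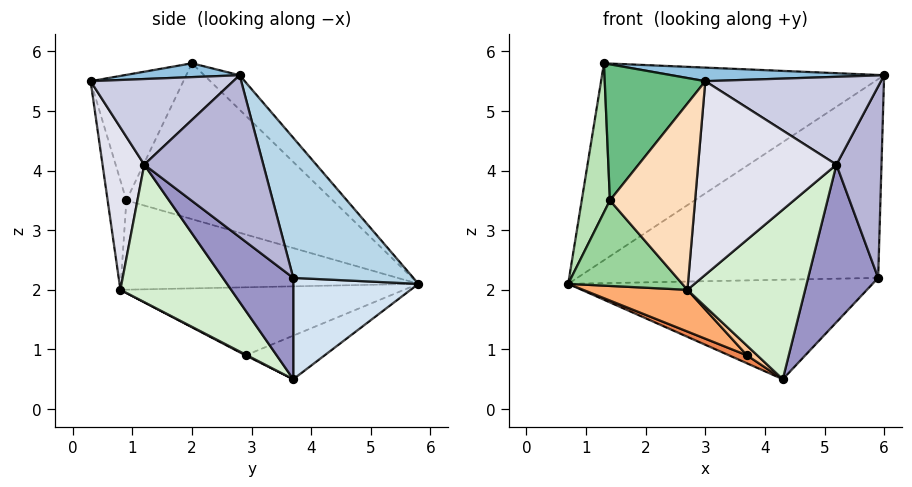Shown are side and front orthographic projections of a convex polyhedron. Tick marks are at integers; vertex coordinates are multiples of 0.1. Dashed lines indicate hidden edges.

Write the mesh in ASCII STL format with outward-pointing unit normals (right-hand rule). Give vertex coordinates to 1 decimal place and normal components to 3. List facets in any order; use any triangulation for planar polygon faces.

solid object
 facet normal -0.086 0.688 0.721
  outer loop
   vertex 1.3 2.0 5.8
   vertex 6.0 2.8 5.6
   vertex 0.7 5.8 2.1
  endloop
 endfacet
 facet normal 0.062 -0.113 0.992
  outer loop
   vertex 1.3 2.0 5.8
   vertex 3.0 0.3 5.5
   vertex 6.0 2.8 5.6
  endloop
 endfacet
 facet normal 0.361 0.904 0.229
  outer loop
   vertex 5.9 3.7 2.2
   vertex 0.7 5.8 2.1
   vertex 6.0 2.8 5.6
  endloop
 endfacet
 facet normal 0.358 0.871 -0.337
  outer loop
   vertex 5.9 3.7 2.2
   vertex 4.3 3.7 0.5
   vertex 0.7 5.8 2.1
  endloop
 endfacet
 facet normal -0.453 -0.103 -0.885
  outer loop
   vertex 3.7 2.9 0.9
   vertex 0.7 5.8 2.1
   vertex 4.3 3.7 0.5
  endloop
 endfacet
 facet normal -0.518 -0.190 -0.834
  outer loop
   vertex 3.7 2.9 0.9
   vertex 2.7 0.8 2.0
   vertex 0.7 5.8 2.1
  endloop
 endfacet
 facet normal 0.075 -0.491 -0.868
  outer loop
   vertex 3.7 2.9 0.9
   vertex 4.3 3.7 0.5
   vertex 2.7 0.8 2.0
  endloop
 endfacet
 facet normal -0.213 -0.970 -0.120
  outer loop
   vertex 1.4 0.9 3.5
   vertex 2.7 0.8 2.0
   vertex 3.0 0.3 5.5
  endloop
 endfacet
 facet normal -0.645 -0.700 0.307
  outer loop
   vertex 1.4 0.9 3.5
   vertex 3.0 0.3 5.5
   vertex 1.3 2.0 5.8
  endloop
 endfacet
 facet normal -0.734 -0.281 -0.618
  outer loop
   vertex 1.4 0.9 3.5
   vertex 0.7 5.8 2.1
   vertex 2.7 0.8 2.0
  endloop
 endfacet
 facet normal -0.991 -0.135 0.022
  outer loop
   vertex 1.4 0.9 3.5
   vertex 1.3 2.0 5.8
   vertex 0.7 5.8 2.1
  endloop
 endfacet
 facet normal 0.567 -0.603 -0.561
  outer loop
   vertex 5.2 1.2 4.1
   vertex 2.7 0.8 2.0
   vertex 4.3 3.7 0.5
  endloop
 endfacet
 facet normal 0.590 -0.587 -0.555
  outer loop
   vertex 5.2 1.2 4.1
   vertex 4.3 3.7 0.5
   vertex 5.9 3.7 2.2
  endloop
 endfacet
 facet normal 0.928 -0.351 -0.120
  outer loop
   vertex 5.2 1.2 4.1
   vertex 5.9 3.7 2.2
   vertex 6.0 2.8 5.6
  endloop
 endfacet
 facet normal 0.566 -0.697 0.441
  outer loop
   vertex 5.2 1.2 4.1
   vertex 6.0 2.8 5.6
   vertex 3.0 0.3 5.5
  endloop
 endfacet
 facet normal 0.285 -0.945 -0.159
  outer loop
   vertex 5.2 1.2 4.1
   vertex 3.0 0.3 5.5
   vertex 2.7 0.8 2.0
  endloop
 endfacet
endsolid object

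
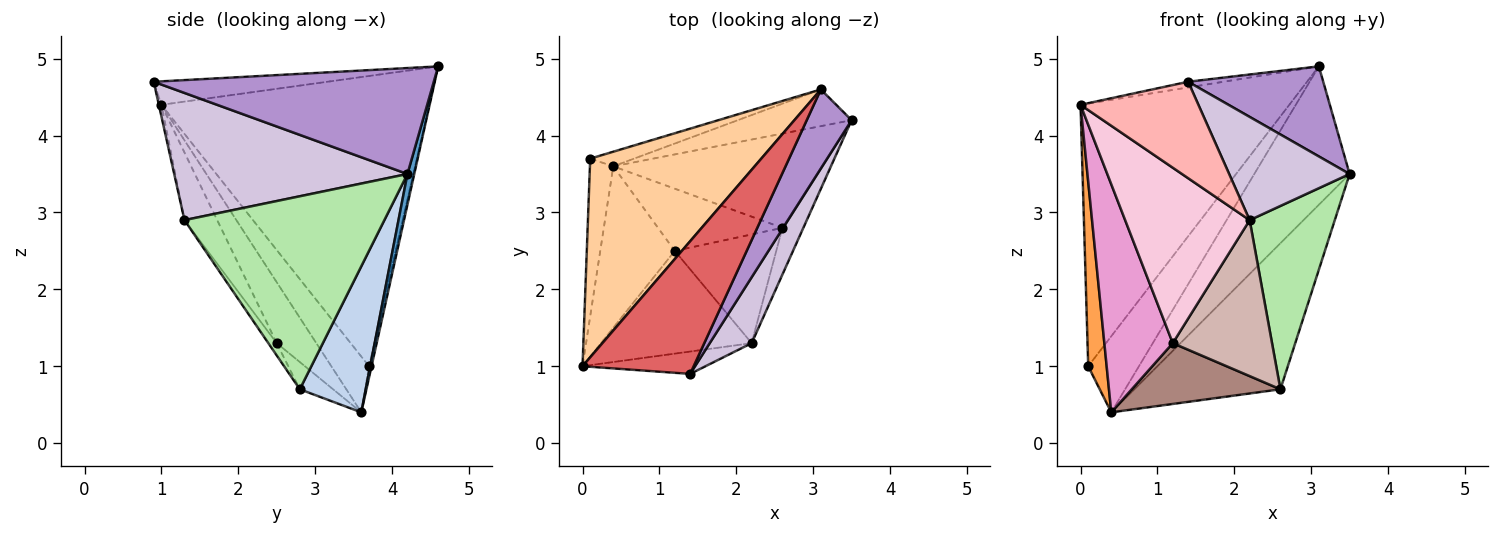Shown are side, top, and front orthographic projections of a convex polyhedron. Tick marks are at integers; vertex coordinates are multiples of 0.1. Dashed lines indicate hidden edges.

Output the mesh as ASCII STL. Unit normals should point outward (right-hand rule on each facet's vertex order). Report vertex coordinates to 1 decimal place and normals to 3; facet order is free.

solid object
 facet normal 0.069 0.964 -0.256
  outer loop
   vertex 3.1 4.6 4.9
   vertex 3.5 4.2 3.5
   vertex 0.4 3.6 0.4
  endloop
 endfacet
 facet normal 0.355 0.786 -0.507
  outer loop
   vertex 2.6 2.8 0.7
   vertex 0.4 3.6 0.4
   vertex 3.5 4.2 3.5
  endloop
 endfacet
 facet normal -0.841 -0.412 -0.352
  outer loop
   vertex 0.1 3.7 1.0
   vertex 0.4 3.6 0.4
   vertex 0.0 1.0 4.4
  endloop
 endfacet
 facet normal -0.715 0.557 0.422
  outer loop
   vertex 0.1 3.7 1.0
   vertex 0.0 1.0 4.4
   vertex 3.1 4.6 4.9
  endloop
 endfacet
 facet normal -0.050 0.981 -0.188
  outer loop
   vertex 0.1 3.7 1.0
   vertex 3.1 4.6 4.9
   vertex 0.4 3.6 0.4
  endloop
 endfacet
 facet normal 0.916 -0.390 -0.099
  outer loop
   vertex 2.2 1.3 2.9
   vertex 2.6 2.8 0.7
   vertex 3.5 4.2 3.5
  endloop
 endfacet
 facet normal -0.206 0.042 0.978
  outer loop
   vertex 1.4 0.9 4.7
   vertex 3.1 4.6 4.9
   vertex 0.0 1.0 4.4
  endloop
 endfacet
 facet normal -0.021 -0.974 -0.226
  outer loop
   vertex 1.4 0.9 4.7
   vertex 0.0 1.0 4.4
   vertex 2.2 1.3 2.9
  endloop
 endfacet
 facet normal 0.842 -0.406 0.356
  outer loop
   vertex 1.4 0.9 4.7
   vertex 3.5 4.2 3.5
   vertex 3.1 4.6 4.9
  endloop
 endfacet
 facet normal 0.853 -0.440 0.281
  outer loop
   vertex 1.4 0.9 4.7
   vertex 2.2 1.3 2.9
   vertex 3.5 4.2 3.5
  endloop
 endfacet
 facet normal -0.155 -0.691 -0.706
  outer loop
   vertex 1.2 2.5 1.3
   vertex 0.4 3.6 0.4
   vertex 2.6 2.8 0.7
  endloop
 endfacet
 facet normal -0.069 -0.818 -0.571
  outer loop
   vertex 1.2 2.5 1.3
   vertex 2.6 2.8 0.7
   vertex 2.2 1.3 2.9
  endloop
 endfacet
 facet normal -0.427 -0.738 -0.522
  outer loop
   vertex 1.2 2.5 1.3
   vertex 0.0 1.0 4.4
   vertex 0.4 3.6 0.4
  endloop
 endfacet
 facet normal -0.221 -0.842 -0.493
  outer loop
   vertex 1.2 2.5 1.3
   vertex 2.2 1.3 2.9
   vertex 0.0 1.0 4.4
  endloop
 endfacet
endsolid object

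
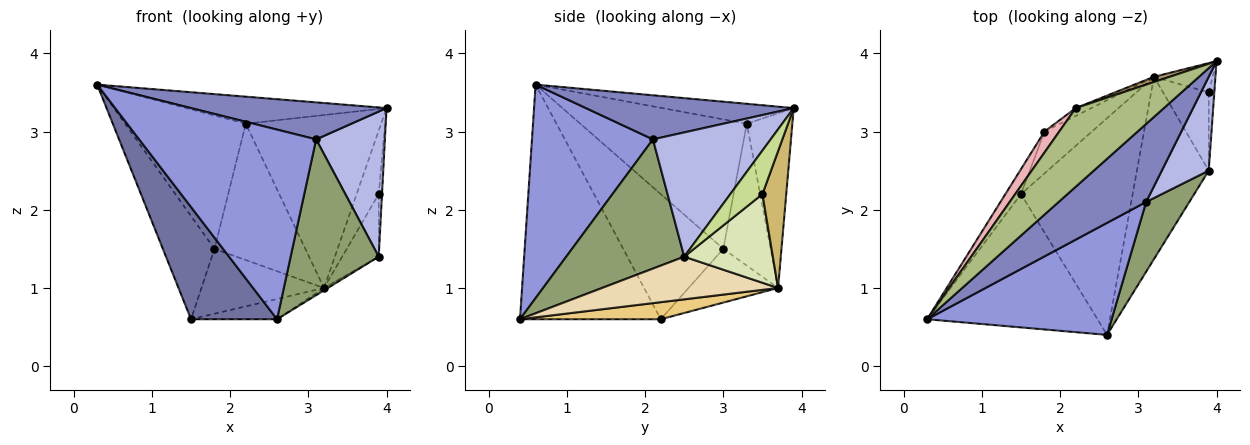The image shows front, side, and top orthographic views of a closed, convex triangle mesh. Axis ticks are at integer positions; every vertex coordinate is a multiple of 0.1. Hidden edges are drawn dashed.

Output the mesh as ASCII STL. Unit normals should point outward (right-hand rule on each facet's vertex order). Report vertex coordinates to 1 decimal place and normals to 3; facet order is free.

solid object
 facet normal -0.725 -0.443 -0.527
  outer loop
   vertex 1.5 2.2 0.6
   vertex 2.6 0.4 0.6
   vertex 0.3 0.6 3.6
  endloop
 endfacet
 facet normal 0.414 -0.390 0.822
  outer loop
   vertex 3.1 2.1 2.9
   vertex 4.0 3.9 3.3
   vertex 0.3 0.6 3.6
  endloop
 endfacet
 facet normal 0.507 -0.742 0.438
  outer loop
   vertex 3.1 2.1 2.9
   vertex 0.3 0.6 3.6
   vertex 2.6 0.4 0.6
  endloop
 endfacet
 facet normal 0.821 -0.479 0.310
  outer loop
   vertex 3.1 2.1 2.9
   vertex 3.9 2.5 1.4
   vertex 4.0 3.9 3.3
  endloop
 endfacet
 facet normal 0.774 -0.578 0.259
  outer loop
   vertex 3.1 2.1 2.9
   vertex 2.6 0.4 0.6
   vertex 3.9 2.5 1.4
  endloop
 endfacet
 facet normal -0.209 0.318 0.925
  outer loop
   vertex 2.2 3.3 3.1
   vertex 0.3 0.6 3.6
   vertex 4.0 3.9 3.3
  endloop
 endfacet
 facet normal 0.987 0.101 -0.127
  outer loop
   vertex 3.9 3.5 2.2
   vertex 4.0 3.9 3.3
   vertex 3.9 2.5 1.4
  endloop
 endfacet
 facet normal 0.835 0.344 -0.430
  outer loop
   vertex 3.2 3.7 1.0
   vertex 3.9 3.5 2.2
   vertex 3.9 2.5 1.4
  endloop
 endfacet
 facet normal -0.319 0.947 0.029
  outer loop
   vertex 3.2 3.7 1.0
   vertex 2.2 3.3 3.1
   vertex 4.0 3.9 3.3
  endloop
 endfacet
 facet normal 0.699 0.649 -0.300
  outer loop
   vertex 3.2 3.7 1.0
   vertex 4.0 3.9 3.3
   vertex 3.9 3.5 2.2
  endloop
 endfacet
 facet normal 0.150 0.092 -0.984
  outer loop
   vertex 3.2 3.7 1.0
   vertex 2.6 0.4 0.6
   vertex 1.5 2.2 0.6
  endloop
 endfacet
 facet normal 0.511 0.011 -0.860
  outer loop
   vertex 3.2 3.7 1.0
   vertex 3.9 2.5 1.4
   vertex 2.6 0.4 0.6
  endloop
 endfacet
 facet normal -0.523 0.716 -0.462
  outer loop
   vertex 1.8 3.0 1.5
   vertex 3.2 3.7 1.0
   vertex 1.5 2.2 0.6
  endloop
 endfacet
 facet normal -0.461 0.886 -0.051
  outer loop
   vertex 1.8 3.0 1.5
   vertex 2.2 3.3 3.1
   vertex 3.2 3.7 1.0
  endloop
 endfacet
 facet normal -0.883 0.455 -0.110
  outer loop
   vertex 1.8 3.0 1.5
   vertex 1.5 2.2 0.6
   vertex 0.3 0.6 3.6
  endloop
 endfacet
 facet normal -0.806 0.584 0.092
  outer loop
   vertex 1.8 3.0 1.5
   vertex 0.3 0.6 3.6
   vertex 2.2 3.3 3.1
  endloop
 endfacet
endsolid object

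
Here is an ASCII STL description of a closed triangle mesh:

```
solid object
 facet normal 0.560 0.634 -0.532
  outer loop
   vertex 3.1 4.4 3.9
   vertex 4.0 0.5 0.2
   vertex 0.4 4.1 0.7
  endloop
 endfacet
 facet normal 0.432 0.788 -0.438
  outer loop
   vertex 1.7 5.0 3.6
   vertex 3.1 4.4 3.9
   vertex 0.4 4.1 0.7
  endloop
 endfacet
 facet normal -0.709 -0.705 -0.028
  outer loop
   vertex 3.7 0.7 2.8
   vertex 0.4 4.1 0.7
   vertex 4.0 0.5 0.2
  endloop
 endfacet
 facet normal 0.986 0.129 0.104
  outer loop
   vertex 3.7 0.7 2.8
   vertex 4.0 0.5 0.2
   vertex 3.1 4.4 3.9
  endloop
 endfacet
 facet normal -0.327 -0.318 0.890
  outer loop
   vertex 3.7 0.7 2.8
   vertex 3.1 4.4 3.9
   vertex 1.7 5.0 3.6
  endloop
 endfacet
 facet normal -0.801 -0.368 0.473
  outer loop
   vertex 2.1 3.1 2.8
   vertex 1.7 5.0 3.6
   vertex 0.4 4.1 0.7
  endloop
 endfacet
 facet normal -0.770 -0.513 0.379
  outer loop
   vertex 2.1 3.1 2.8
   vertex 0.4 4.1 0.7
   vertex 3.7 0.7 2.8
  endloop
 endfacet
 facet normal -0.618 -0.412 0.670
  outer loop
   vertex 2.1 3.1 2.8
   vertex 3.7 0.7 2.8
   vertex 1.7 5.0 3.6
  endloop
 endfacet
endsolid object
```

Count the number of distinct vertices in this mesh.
6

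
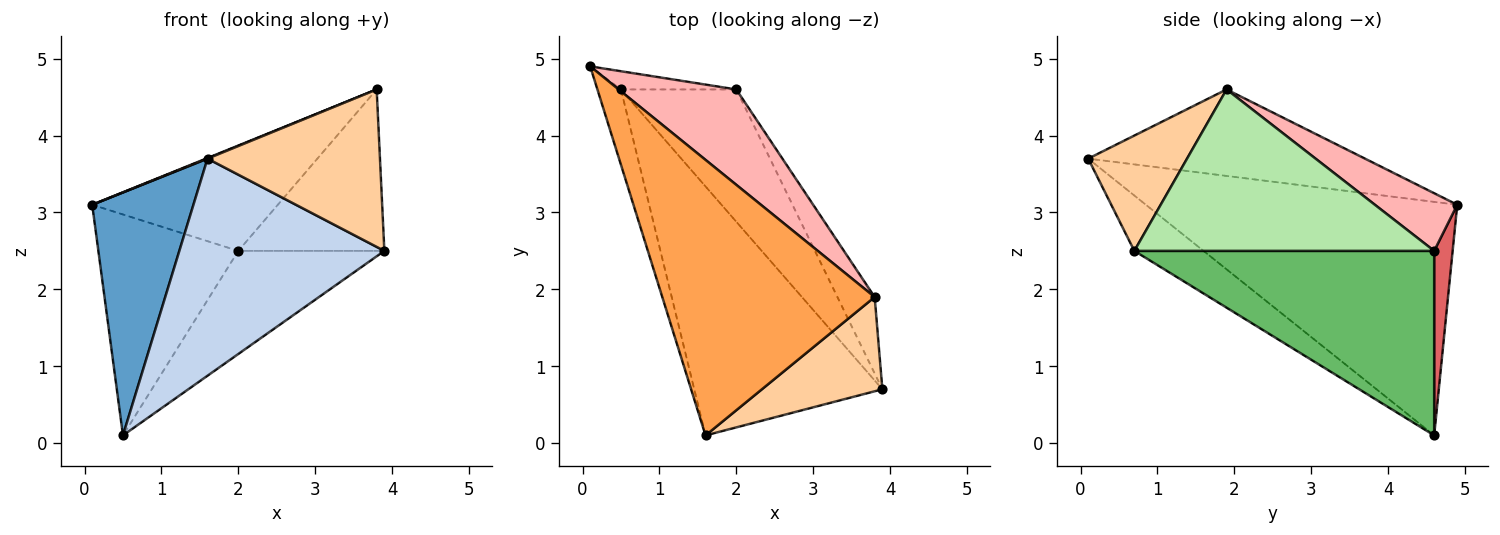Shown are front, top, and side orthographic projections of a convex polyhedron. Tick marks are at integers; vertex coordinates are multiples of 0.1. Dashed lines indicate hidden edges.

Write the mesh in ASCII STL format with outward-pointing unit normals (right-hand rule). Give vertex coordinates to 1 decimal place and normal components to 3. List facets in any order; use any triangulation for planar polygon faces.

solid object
 facet normal -0.947 -0.308 -0.095
  outer loop
   vertex 0.5 4.6 0.1
   vertex 1.6 0.1 3.7
   vertex 0.1 4.9 3.1
  endloop
 endfacet
 facet normal -0.217 -0.642 -0.736
  outer loop
   vertex 0.5 4.6 0.1
   vertex 3.9 0.7 2.5
   vertex 1.6 0.1 3.7
  endloop
 endfacet
 facet normal -0.377 -0.002 0.926
  outer loop
   vertex 3.8 1.9 4.6
   vertex 0.1 4.9 3.1
   vertex 1.6 0.1 3.7
  endloop
 endfacet
 facet normal 0.441 -0.770 0.461
  outer loop
   vertex 3.8 1.9 4.6
   vertex 1.6 0.1 3.7
   vertex 3.9 0.7 2.5
  endloop
 endfacet
 facet normal 0.784 0.382 -0.490
  outer loop
   vertex 2.0 4.6 2.5
   vertex 3.9 0.7 2.5
   vertex 0.5 4.6 0.1
  endloop
 endfacet
 facet normal 0.880 0.429 -0.203
  outer loop
   vertex 2.0 4.6 2.5
   vertex 3.8 1.9 4.6
   vertex 3.9 0.7 2.5
  endloop
 endfacet
 facet normal 0.130 0.988 -0.081
  outer loop
   vertex 2.0 4.6 2.5
   vertex 0.5 4.6 0.1
   vertex 0.1 4.9 3.1
  endloop
 endfacet
 facet normal 0.313 0.704 0.638
  outer loop
   vertex 2.0 4.6 2.5
   vertex 0.1 4.9 3.1
   vertex 3.8 1.9 4.6
  endloop
 endfacet
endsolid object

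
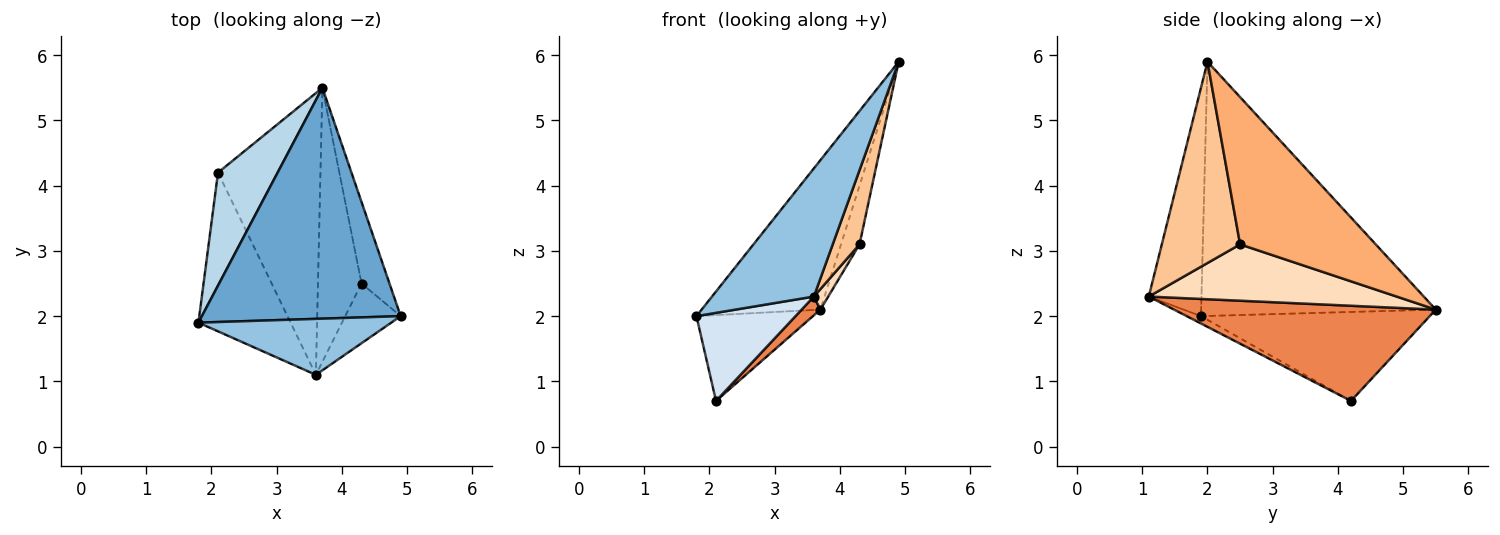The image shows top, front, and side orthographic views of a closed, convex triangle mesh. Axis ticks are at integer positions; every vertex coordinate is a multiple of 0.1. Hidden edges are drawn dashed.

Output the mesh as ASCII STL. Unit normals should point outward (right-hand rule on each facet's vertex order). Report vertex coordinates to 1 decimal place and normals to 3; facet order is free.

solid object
 facet normal -0.732 0.370 0.572
  outer loop
   vertex 3.7 5.5 2.1
   vertex 1.8 1.9 2.0
   vertex 4.9 2.0 5.9
  endloop
 endfacet
 facet normal -0.428 -0.828 0.362
  outer loop
   vertex 3.6 1.1 2.3
   vertex 4.9 2.0 5.9
   vertex 1.8 1.9 2.0
  endloop
 endfacet
 facet normal -0.765 0.390 0.513
  outer loop
   vertex 2.1 4.2 0.7
   vertex 1.8 1.9 2.0
   vertex 3.7 5.5 2.1
  endloop
 endfacet
 facet normal -0.070 -0.484 -0.872
  outer loop
   vertex 2.1 4.2 0.7
   vertex 3.6 1.1 2.3
   vertex 1.8 1.9 2.0
  endloop
 endfacet
 facet normal 0.680 -0.049 -0.732
  outer loop
   vertex 2.1 4.2 0.7
   vertex 3.7 5.5 2.1
   vertex 3.6 1.1 2.3
  endloop
 endfacet
 facet normal 0.974 0.133 -0.185
  outer loop
   vertex 4.3 2.5 3.1
   vertex 3.7 5.5 2.1
   vertex 4.9 2.0 5.9
  endloop
 endfacet
 facet normal 0.915 -0.314 -0.252
  outer loop
   vertex 4.3 2.5 3.1
   vertex 4.9 2.0 5.9
   vertex 3.6 1.1 2.3
  endloop
 endfacet
 facet normal 0.790 -0.046 -0.611
  outer loop
   vertex 4.3 2.5 3.1
   vertex 3.6 1.1 2.3
   vertex 3.7 5.5 2.1
  endloop
 endfacet
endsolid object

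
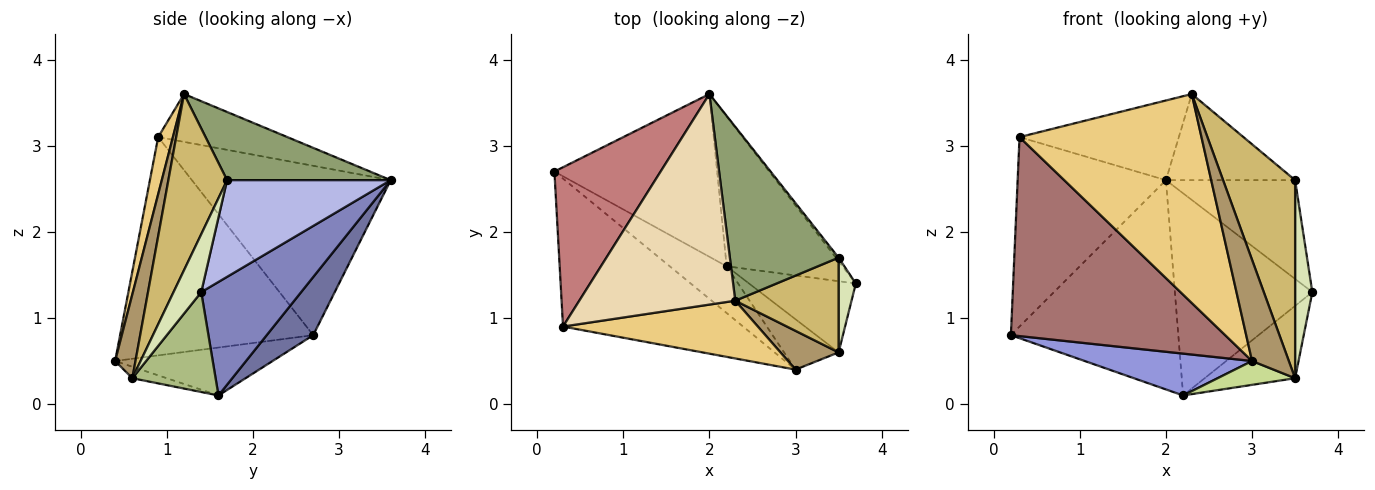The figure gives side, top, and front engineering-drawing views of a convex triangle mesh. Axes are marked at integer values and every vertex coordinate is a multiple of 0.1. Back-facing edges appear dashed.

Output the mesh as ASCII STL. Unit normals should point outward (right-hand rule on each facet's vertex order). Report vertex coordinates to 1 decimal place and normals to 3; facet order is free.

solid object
 facet normal 0.214 0.771 -0.600
  outer loop
   vertex 2.2 1.6 0.1
   vertex 0.2 2.7 0.8
   vertex 2.0 3.6 2.6
  endloop
 endfacet
 facet normal 0.504 0.694 -0.515
  outer loop
   vertex 2.2 1.6 0.1
   vertex 2.0 3.6 2.6
   vertex 3.7 1.4 1.3
  endloop
 endfacet
 facet normal -0.532 -0.565 -0.631
  outer loop
   vertex 2.2 1.6 0.1
   vertex 3.0 0.4 0.5
   vertex 0.2 2.7 0.8
  endloop
 endfacet
 facet normal 0.785 0.619 -0.022
  outer loop
   vertex 3.5 1.7 2.6
   vertex 3.7 1.4 1.3
   vertex 2.0 3.6 2.6
  endloop
 endfacet
 facet normal 0.490 0.387 0.781
  outer loop
   vertex 3.5 1.7 2.6
   vertex 2.0 3.6 2.6
   vertex 2.3 1.2 3.6
  endloop
 endfacet
 facet normal 0.549 0.596 -0.586
  outer loop
   vertex 3.5 0.6 0.3
   vertex 2.2 1.6 0.1
   vertex 3.7 1.4 1.3
  endloop
 endfacet
 facet normal -0.187 -0.421 -0.888
  outer loop
   vertex 3.5 0.6 0.3
   vertex 3.0 0.4 0.5
   vertex 2.2 1.6 0.1
  endloop
 endfacet
 facet normal 0.823 -0.512 0.245
  outer loop
   vertex 3.5 0.6 0.3
   vertex 3.7 1.4 1.3
   vertex 3.5 1.7 2.6
  endloop
 endfacet
 facet normal 0.459 -0.830 0.318
  outer loop
   vertex 3.5 0.6 0.3
   vertex 2.3 1.2 3.6
   vertex 3.0 0.4 0.5
  endloop
 endfacet
 facet normal 0.592 -0.727 0.348
  outer loop
   vertex 3.5 0.6 0.3
   vertex 3.5 1.7 2.6
   vertex 2.3 1.2 3.6
  endloop
 endfacet
 facet normal 0.078 -0.961 0.266
  outer loop
   vertex 0.3 0.9 3.1
   vertex 3.0 0.4 0.5
   vertex 2.3 1.2 3.6
  endloop
 endfacet
 facet normal -0.276 0.340 0.899
  outer loop
   vertex 0.3 0.9 3.1
   vertex 2.3 1.2 3.6
   vertex 2.0 3.6 2.6
  endloop
 endfacet
 facet normal -0.586 -0.650 -0.483
  outer loop
   vertex 0.3 0.9 3.1
   vertex 0.2 2.7 0.8
   vertex 3.0 0.4 0.5
  endloop
 endfacet
 facet normal -0.716 0.534 0.449
  outer loop
   vertex 0.3 0.9 3.1
   vertex 2.0 3.6 2.6
   vertex 0.2 2.7 0.8
  endloop
 endfacet
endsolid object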